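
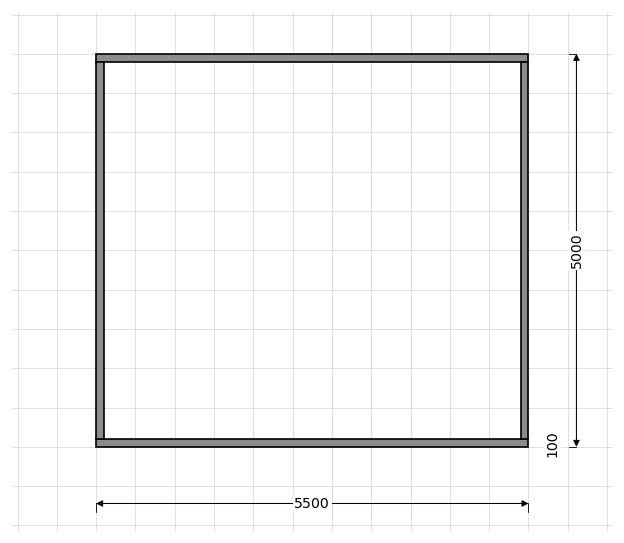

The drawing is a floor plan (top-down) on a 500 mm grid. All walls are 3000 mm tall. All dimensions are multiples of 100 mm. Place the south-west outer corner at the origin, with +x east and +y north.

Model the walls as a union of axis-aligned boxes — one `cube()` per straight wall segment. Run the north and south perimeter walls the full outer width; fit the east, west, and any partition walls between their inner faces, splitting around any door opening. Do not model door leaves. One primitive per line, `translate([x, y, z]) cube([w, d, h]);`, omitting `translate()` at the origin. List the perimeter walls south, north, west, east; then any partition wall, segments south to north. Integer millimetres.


cube([5500, 100, 3000]);
translate([0, 4900, 0]) cube([5500, 100, 3000]);
translate([0, 100, 0]) cube([100, 4800, 3000]);
translate([5400, 100, 0]) cube([100, 4800, 3000]);


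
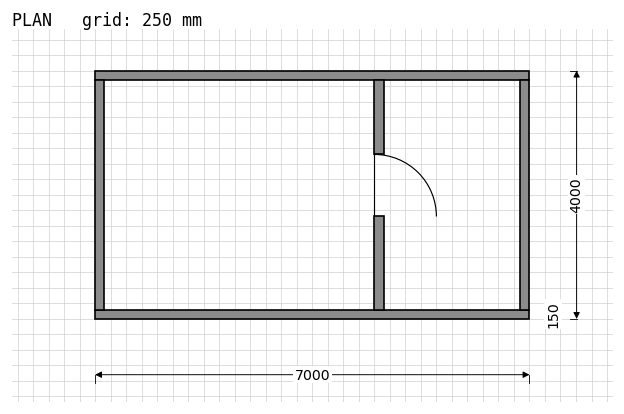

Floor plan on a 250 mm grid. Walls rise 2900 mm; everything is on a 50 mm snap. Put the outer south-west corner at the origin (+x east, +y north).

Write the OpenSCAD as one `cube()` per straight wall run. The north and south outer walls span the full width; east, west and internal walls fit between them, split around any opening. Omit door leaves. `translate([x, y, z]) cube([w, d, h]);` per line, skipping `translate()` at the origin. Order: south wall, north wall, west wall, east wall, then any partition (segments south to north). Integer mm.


cube([7000, 150, 2900]);
translate([0, 3850, 0]) cube([7000, 150, 2900]);
translate([0, 150, 0]) cube([150, 3700, 2900]);
translate([6850, 150, 0]) cube([150, 3700, 2900]);
translate([4500, 150, 0]) cube([150, 1500, 2900]);
translate([4500, 2650, 0]) cube([150, 1200, 2900]);


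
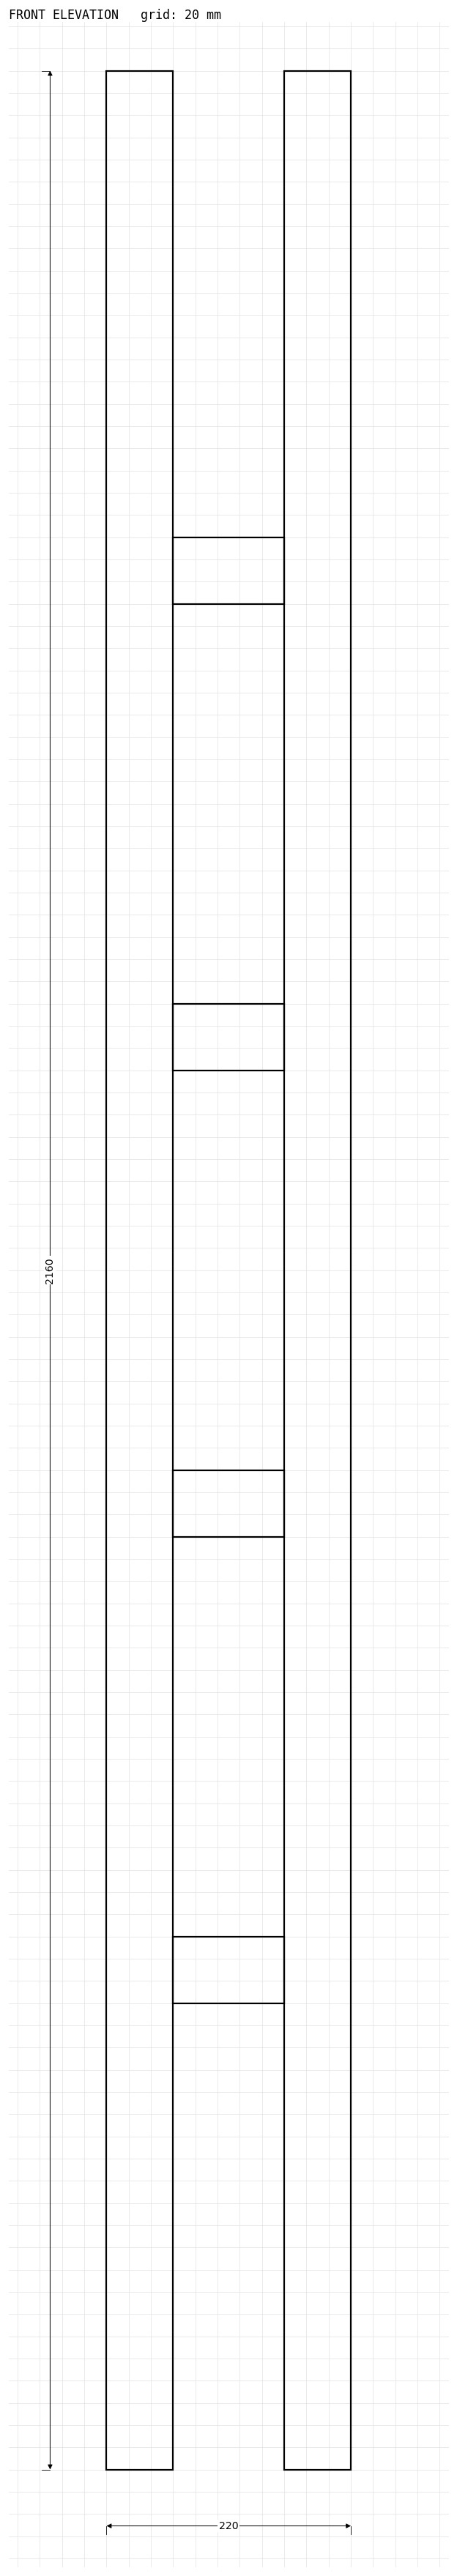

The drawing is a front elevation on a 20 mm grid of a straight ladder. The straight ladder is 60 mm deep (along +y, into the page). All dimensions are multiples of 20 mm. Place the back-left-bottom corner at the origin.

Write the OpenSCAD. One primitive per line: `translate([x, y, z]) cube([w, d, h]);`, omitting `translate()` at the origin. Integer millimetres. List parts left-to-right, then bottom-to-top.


cube([60, 60, 2160]);
translate([60, 0, 420]) cube([100, 60, 60]);
translate([60, 0, 840]) cube([100, 60, 60]);
translate([60, 0, 1260]) cube([100, 60, 60]);
translate([60, 0, 1680]) cube([100, 60, 60]);
translate([160, 0, 0]) cube([60, 60, 2160]);


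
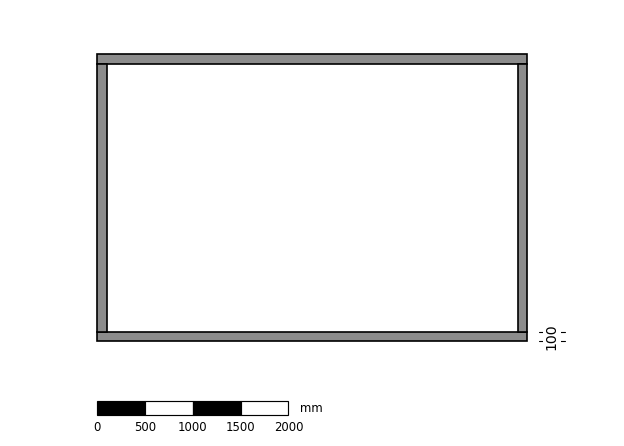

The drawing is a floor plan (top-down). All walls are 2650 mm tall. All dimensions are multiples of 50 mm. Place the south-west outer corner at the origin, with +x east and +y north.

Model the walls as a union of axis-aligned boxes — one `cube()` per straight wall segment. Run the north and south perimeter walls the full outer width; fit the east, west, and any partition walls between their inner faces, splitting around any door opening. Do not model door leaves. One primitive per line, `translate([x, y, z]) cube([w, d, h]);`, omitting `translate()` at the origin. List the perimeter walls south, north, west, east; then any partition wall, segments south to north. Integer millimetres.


cube([4500, 100, 2650]);
translate([0, 2900, 0]) cube([4500, 100, 2650]);
translate([0, 100, 0]) cube([100, 2800, 2650]);
translate([4400, 100, 0]) cube([100, 2800, 2650]);


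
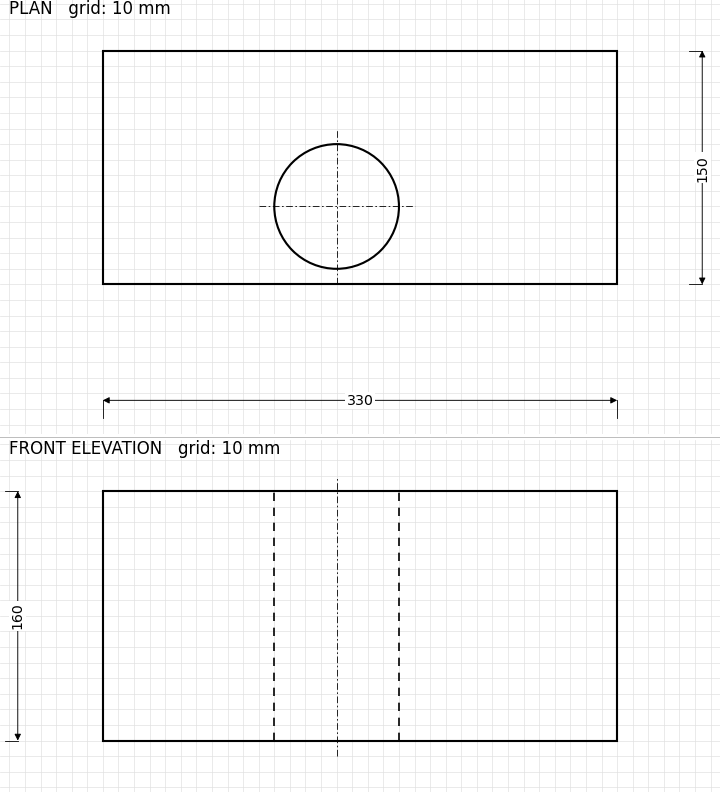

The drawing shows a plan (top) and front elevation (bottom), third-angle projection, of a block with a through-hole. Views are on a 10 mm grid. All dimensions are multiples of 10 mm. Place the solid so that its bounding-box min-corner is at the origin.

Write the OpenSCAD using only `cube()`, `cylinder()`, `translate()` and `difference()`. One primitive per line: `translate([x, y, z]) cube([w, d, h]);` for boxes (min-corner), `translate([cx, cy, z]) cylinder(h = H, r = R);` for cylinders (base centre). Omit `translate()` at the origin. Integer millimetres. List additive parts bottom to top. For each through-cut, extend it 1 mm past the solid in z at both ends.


difference() {
  cube([330, 150, 160]);
  translate([150, 50, -1]) cylinder(h = 162, r = 40);
}


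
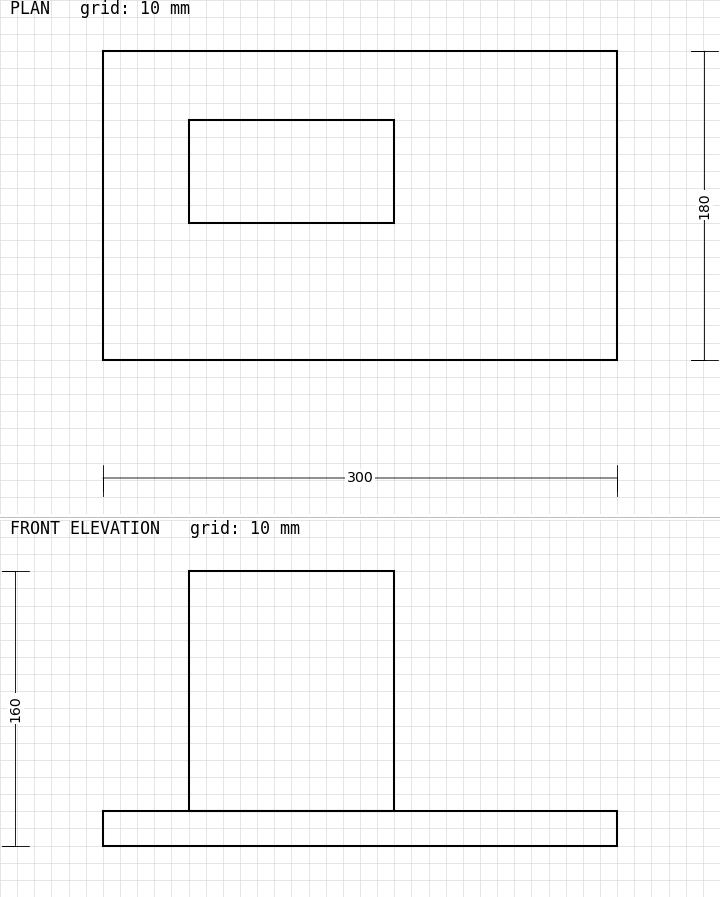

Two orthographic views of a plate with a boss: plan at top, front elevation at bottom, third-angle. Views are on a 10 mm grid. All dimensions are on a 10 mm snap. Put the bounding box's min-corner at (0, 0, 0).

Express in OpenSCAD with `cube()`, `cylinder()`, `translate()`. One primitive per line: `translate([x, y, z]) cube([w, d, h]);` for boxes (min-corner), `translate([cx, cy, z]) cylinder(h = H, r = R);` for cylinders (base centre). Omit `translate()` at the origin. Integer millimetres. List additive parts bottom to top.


cube([300, 180, 20]);
translate([50, 80, 20]) cube([120, 60, 140]);


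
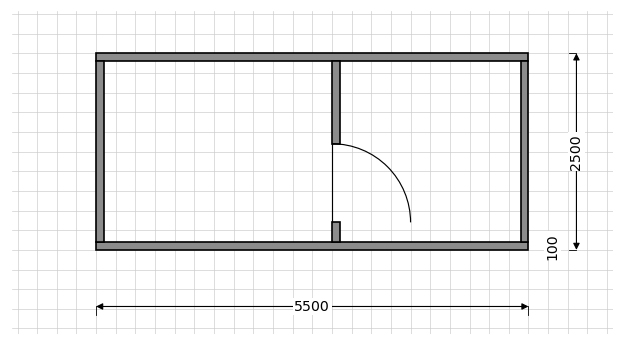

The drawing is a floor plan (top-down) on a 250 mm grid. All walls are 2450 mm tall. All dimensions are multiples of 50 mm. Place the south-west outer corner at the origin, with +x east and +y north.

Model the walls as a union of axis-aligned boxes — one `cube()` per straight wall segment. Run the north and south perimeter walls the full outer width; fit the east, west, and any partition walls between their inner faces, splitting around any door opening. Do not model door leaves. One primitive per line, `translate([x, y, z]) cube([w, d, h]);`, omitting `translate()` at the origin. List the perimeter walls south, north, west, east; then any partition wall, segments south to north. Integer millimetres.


cube([5500, 100, 2450]);
translate([0, 2400, 0]) cube([5500, 100, 2450]);
translate([0, 100, 0]) cube([100, 2300, 2450]);
translate([5400, 100, 0]) cube([100, 2300, 2450]);
translate([3000, 100, 0]) cube([100, 250, 2450]);
translate([3000, 1350, 0]) cube([100, 1050, 2450]);


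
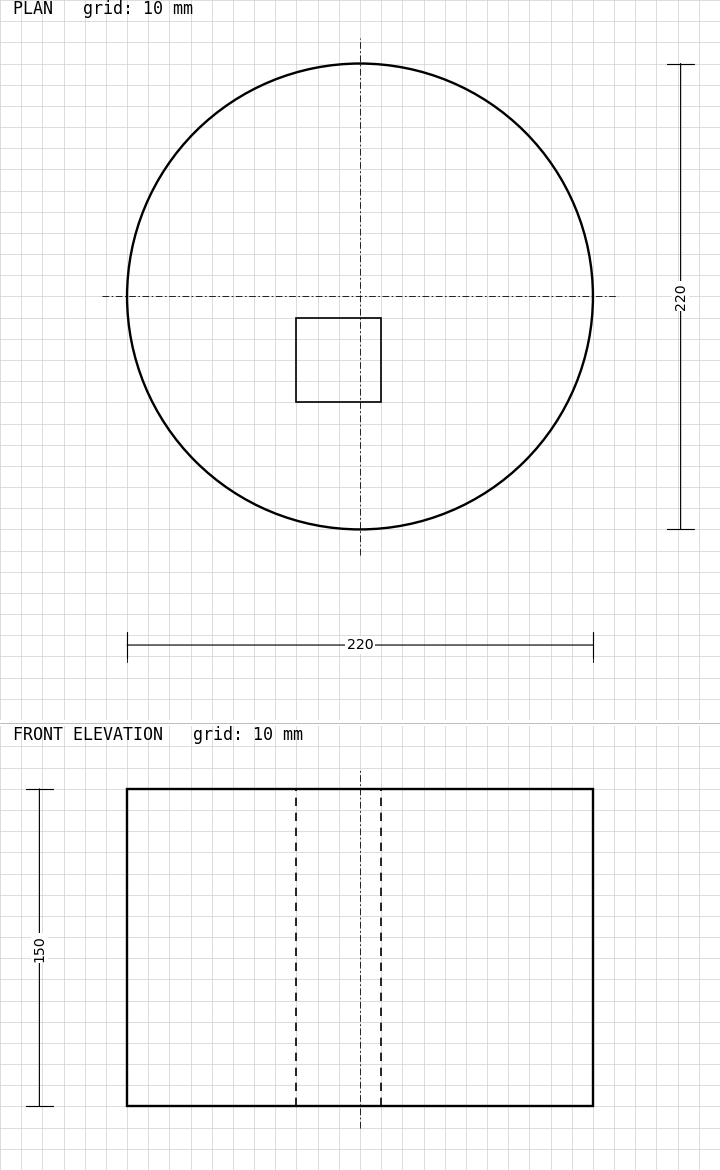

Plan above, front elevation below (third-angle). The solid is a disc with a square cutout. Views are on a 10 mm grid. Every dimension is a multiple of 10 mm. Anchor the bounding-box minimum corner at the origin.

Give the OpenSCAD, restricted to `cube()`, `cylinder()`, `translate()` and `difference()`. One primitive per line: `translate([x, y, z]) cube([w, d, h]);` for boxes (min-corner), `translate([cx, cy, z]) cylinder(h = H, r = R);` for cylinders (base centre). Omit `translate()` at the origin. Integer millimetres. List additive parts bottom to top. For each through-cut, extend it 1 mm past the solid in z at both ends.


difference() {
  translate([110, 110, 0]) cylinder(h = 150, r = 110);
  translate([80, 60, -1]) cube([40, 40, 152]);
}


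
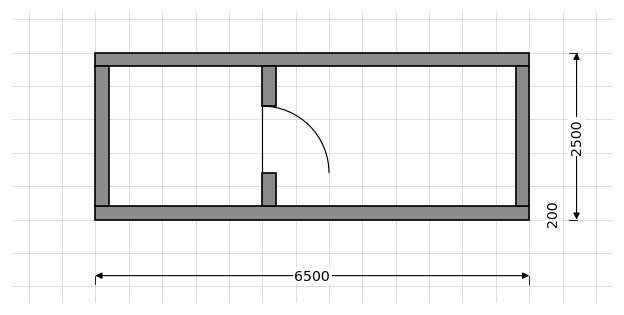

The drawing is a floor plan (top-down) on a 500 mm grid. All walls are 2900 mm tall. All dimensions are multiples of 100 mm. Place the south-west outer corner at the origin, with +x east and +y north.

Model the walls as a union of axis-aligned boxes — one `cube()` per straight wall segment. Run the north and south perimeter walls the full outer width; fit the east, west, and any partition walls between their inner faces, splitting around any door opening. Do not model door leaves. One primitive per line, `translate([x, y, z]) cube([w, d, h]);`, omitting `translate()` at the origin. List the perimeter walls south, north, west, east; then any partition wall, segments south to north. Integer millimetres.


cube([6500, 200, 2900]);
translate([0, 2300, 0]) cube([6500, 200, 2900]);
translate([0, 200, 0]) cube([200, 2100, 2900]);
translate([6300, 200, 0]) cube([200, 2100, 2900]);
translate([2500, 200, 0]) cube([200, 500, 2900]);
translate([2500, 1700, 0]) cube([200, 600, 2900]);


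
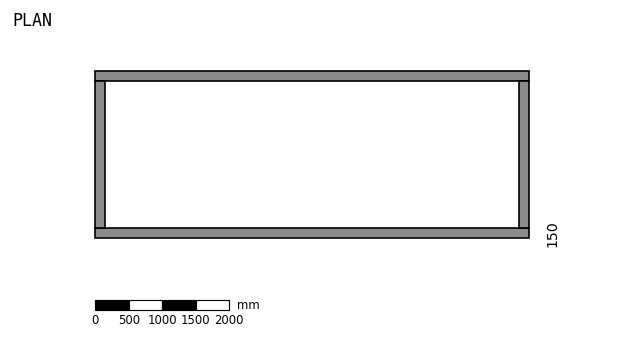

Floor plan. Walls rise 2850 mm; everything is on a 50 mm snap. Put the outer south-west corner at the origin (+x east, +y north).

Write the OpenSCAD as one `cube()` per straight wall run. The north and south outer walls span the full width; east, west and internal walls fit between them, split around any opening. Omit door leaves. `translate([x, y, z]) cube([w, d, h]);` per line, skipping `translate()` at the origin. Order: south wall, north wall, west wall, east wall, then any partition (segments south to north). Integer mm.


cube([6500, 150, 2850]);
translate([0, 2350, 0]) cube([6500, 150, 2850]);
translate([0, 150, 0]) cube([150, 2200, 2850]);
translate([6350, 150, 0]) cube([150, 2200, 2850]);


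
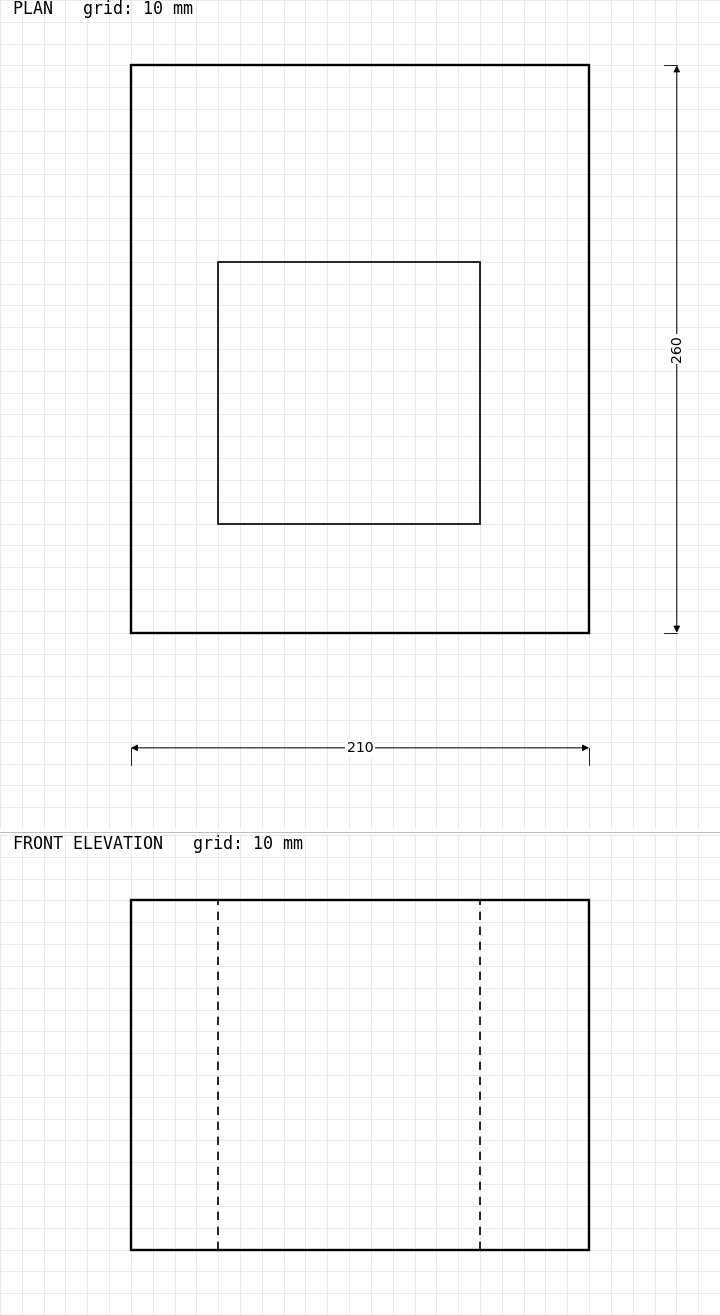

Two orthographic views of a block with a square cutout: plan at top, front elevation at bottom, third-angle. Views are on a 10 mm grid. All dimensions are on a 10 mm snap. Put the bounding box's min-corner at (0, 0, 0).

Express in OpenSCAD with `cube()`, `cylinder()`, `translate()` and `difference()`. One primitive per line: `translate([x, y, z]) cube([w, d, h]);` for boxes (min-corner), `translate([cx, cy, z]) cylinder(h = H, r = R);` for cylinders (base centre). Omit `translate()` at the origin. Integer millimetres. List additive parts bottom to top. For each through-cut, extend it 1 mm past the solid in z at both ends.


difference() {
  cube([210, 260, 160]);
  translate([40, 50, -1]) cube([120, 120, 162]);
}


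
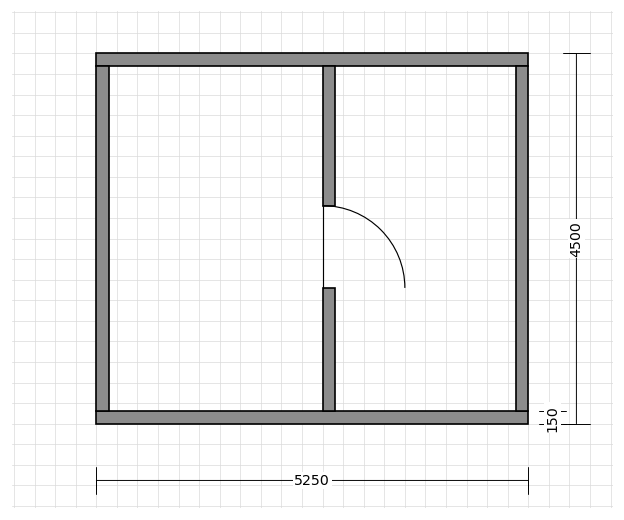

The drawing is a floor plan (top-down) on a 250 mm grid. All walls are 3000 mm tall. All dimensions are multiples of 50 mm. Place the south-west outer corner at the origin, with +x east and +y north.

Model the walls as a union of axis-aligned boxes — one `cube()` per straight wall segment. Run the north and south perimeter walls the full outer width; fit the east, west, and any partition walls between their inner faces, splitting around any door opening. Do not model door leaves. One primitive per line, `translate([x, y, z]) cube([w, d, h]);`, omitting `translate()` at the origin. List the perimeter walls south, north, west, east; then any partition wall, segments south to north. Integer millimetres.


cube([5250, 150, 3000]);
translate([0, 4350, 0]) cube([5250, 150, 3000]);
translate([0, 150, 0]) cube([150, 4200, 3000]);
translate([5100, 150, 0]) cube([150, 4200, 3000]);
translate([2750, 150, 0]) cube([150, 1500, 3000]);
translate([2750, 2650, 0]) cube([150, 1700, 3000]);


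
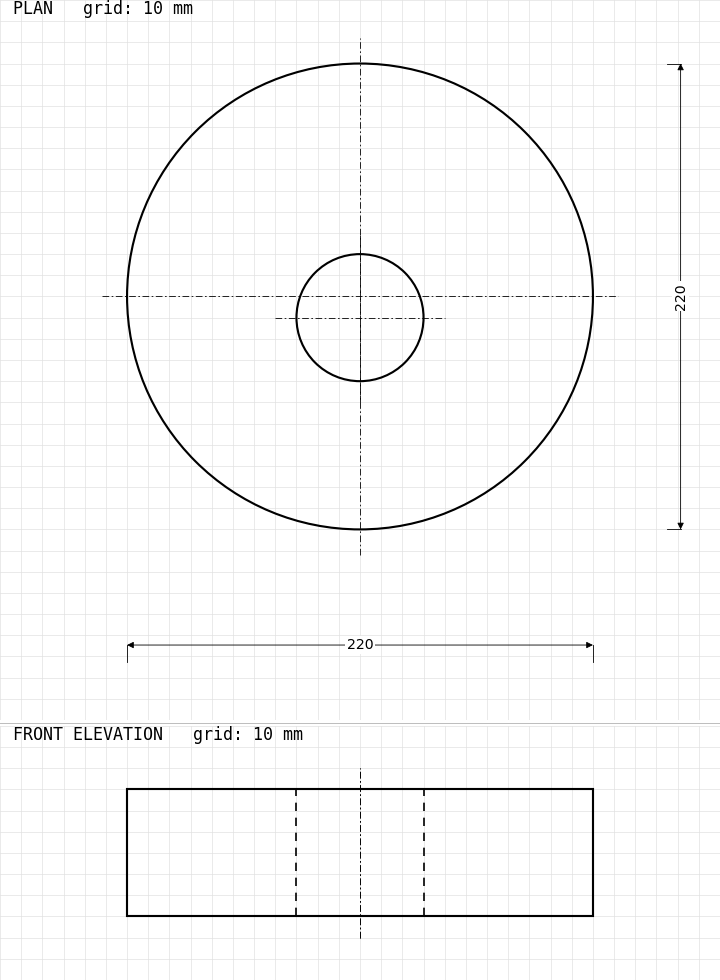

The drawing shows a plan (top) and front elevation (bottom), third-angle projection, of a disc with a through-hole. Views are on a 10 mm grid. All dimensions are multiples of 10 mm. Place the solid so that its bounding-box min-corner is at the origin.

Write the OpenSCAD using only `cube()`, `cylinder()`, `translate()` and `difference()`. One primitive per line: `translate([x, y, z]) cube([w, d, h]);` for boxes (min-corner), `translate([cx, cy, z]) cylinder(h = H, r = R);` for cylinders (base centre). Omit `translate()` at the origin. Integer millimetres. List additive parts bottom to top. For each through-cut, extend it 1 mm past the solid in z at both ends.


difference() {
  translate([110, 110, 0]) cylinder(h = 60, r = 110);
  translate([110, 100, -1]) cylinder(h = 62, r = 30);
}


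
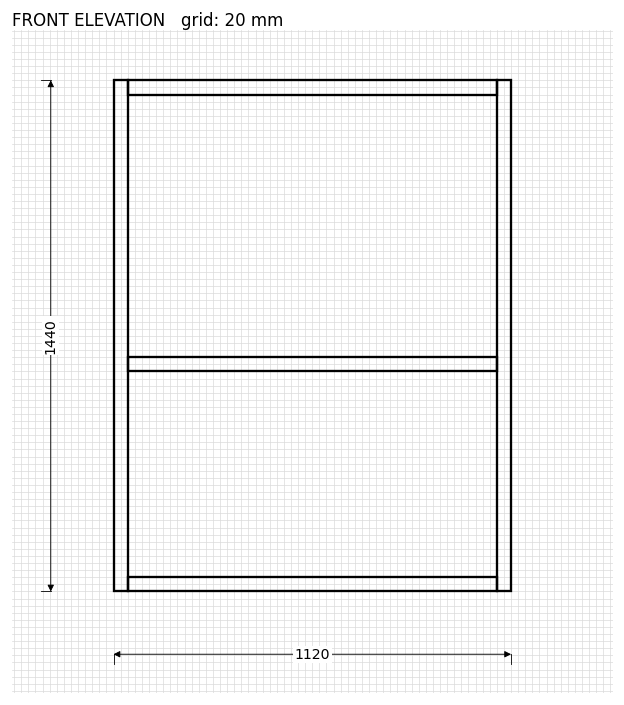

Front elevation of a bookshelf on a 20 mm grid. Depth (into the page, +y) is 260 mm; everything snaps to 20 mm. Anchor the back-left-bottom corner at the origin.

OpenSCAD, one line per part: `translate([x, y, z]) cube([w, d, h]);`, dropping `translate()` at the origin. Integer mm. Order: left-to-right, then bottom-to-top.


cube([40, 260, 1440]);
translate([40, 0, 0]) cube([1040, 260, 40]);
translate([40, 0, 620]) cube([1040, 260, 40]);
translate([40, 0, 1400]) cube([1040, 260, 40]);
translate([1080, 0, 0]) cube([40, 260, 1440]);


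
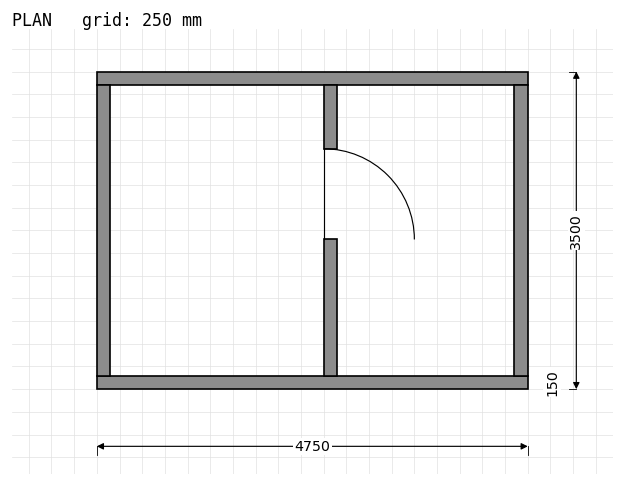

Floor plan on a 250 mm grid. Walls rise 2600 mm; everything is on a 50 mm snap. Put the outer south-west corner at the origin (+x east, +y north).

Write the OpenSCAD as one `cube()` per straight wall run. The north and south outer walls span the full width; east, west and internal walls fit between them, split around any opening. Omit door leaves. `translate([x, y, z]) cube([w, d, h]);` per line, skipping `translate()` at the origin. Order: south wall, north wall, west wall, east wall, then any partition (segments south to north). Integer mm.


cube([4750, 150, 2600]);
translate([0, 3350, 0]) cube([4750, 150, 2600]);
translate([0, 150, 0]) cube([150, 3200, 2600]);
translate([4600, 150, 0]) cube([150, 3200, 2600]);
translate([2500, 150, 0]) cube([150, 1500, 2600]);
translate([2500, 2650, 0]) cube([150, 700, 2600]);


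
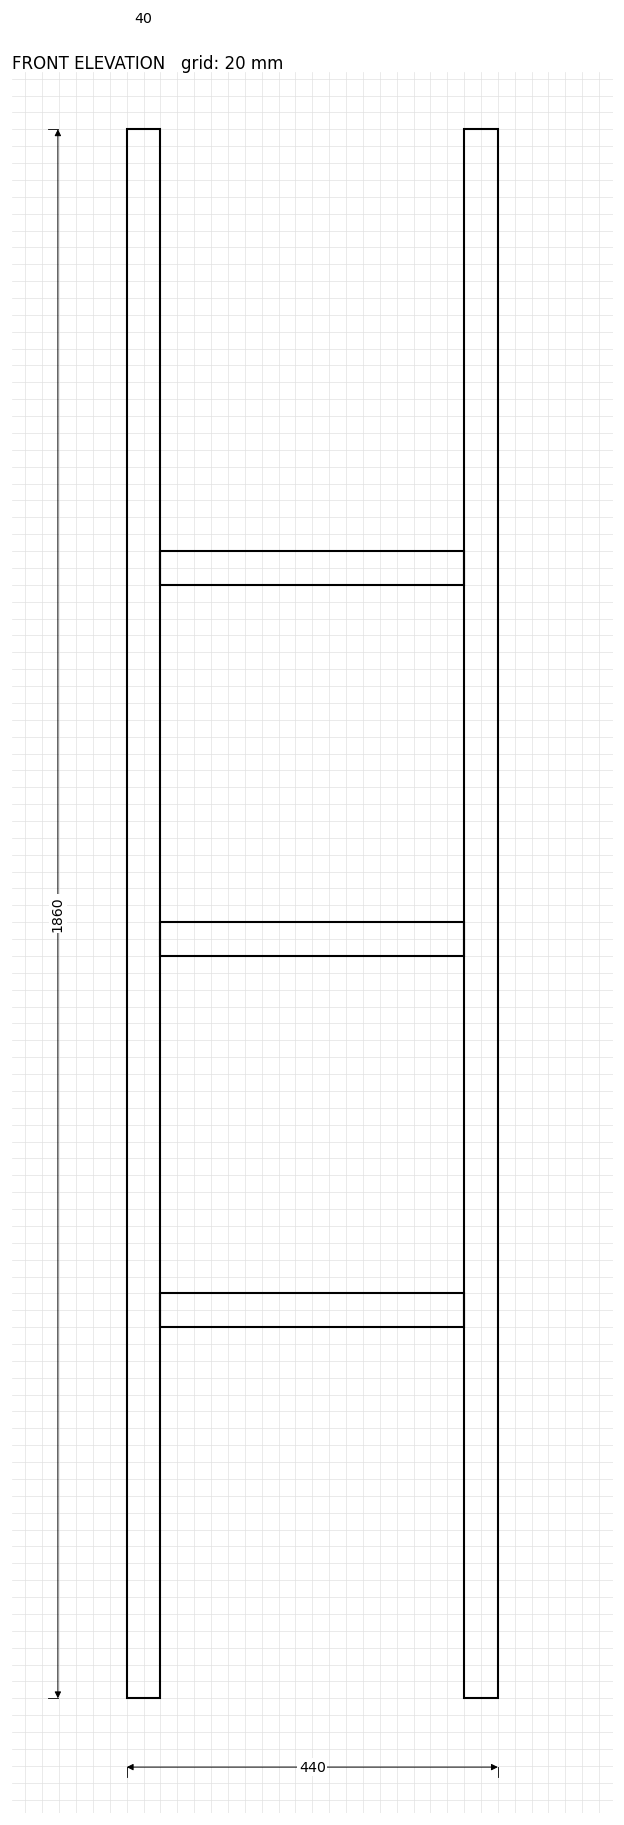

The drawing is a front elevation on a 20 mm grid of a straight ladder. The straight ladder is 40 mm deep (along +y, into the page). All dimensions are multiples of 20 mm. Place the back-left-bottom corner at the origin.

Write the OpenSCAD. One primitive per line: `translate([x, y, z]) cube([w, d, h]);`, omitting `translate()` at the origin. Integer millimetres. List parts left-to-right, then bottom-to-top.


cube([40, 40, 1860]);
translate([40, 0, 440]) cube([360, 40, 40]);
translate([40, 0, 880]) cube([360, 40, 40]);
translate([40, 0, 1320]) cube([360, 40, 40]);
translate([400, 0, 0]) cube([40, 40, 1860]);


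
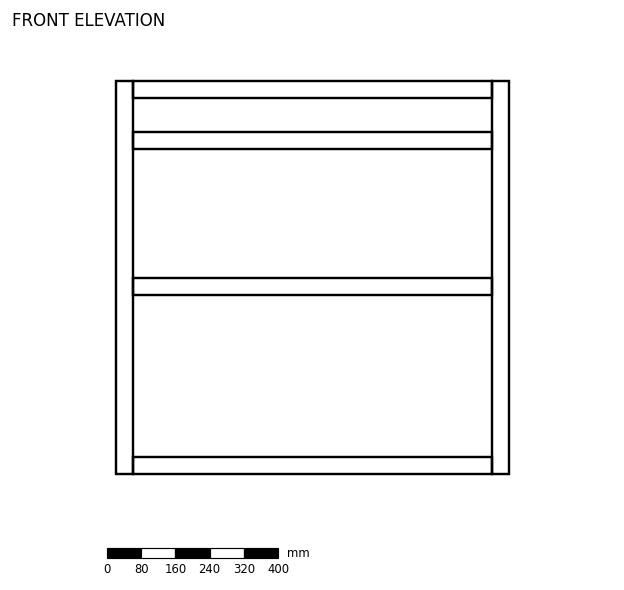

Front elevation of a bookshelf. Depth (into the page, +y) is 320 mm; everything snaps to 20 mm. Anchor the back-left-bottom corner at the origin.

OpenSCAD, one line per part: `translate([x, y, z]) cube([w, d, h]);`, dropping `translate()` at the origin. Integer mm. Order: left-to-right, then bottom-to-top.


cube([40, 320, 920]);
translate([40, 0, 0]) cube([840, 320, 40]);
translate([40, 0, 420]) cube([840, 320, 40]);
translate([40, 0, 760]) cube([840, 320, 40]);
translate([40, 0, 880]) cube([840, 320, 40]);
translate([880, 0, 0]) cube([40, 320, 920]);


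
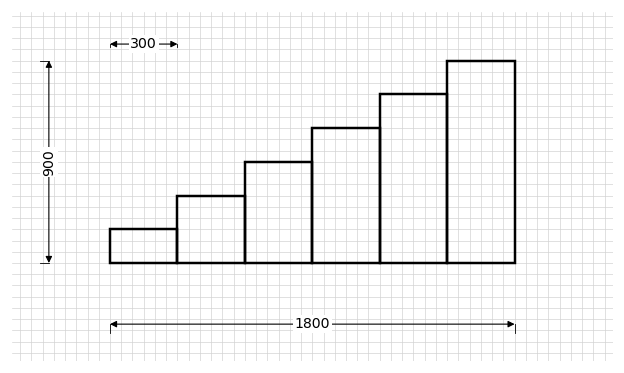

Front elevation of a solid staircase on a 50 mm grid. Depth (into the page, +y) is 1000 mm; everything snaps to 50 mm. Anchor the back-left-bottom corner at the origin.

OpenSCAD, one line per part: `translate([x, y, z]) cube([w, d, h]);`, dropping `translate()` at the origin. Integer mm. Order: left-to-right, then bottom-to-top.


cube([300, 1000, 150]);
translate([300, 0, 0]) cube([300, 1000, 300]);
translate([600, 0, 0]) cube([300, 1000, 450]);
translate([900, 0, 0]) cube([300, 1000, 600]);
translate([1200, 0, 0]) cube([300, 1000, 750]);
translate([1500, 0, 0]) cube([300, 1000, 900]);


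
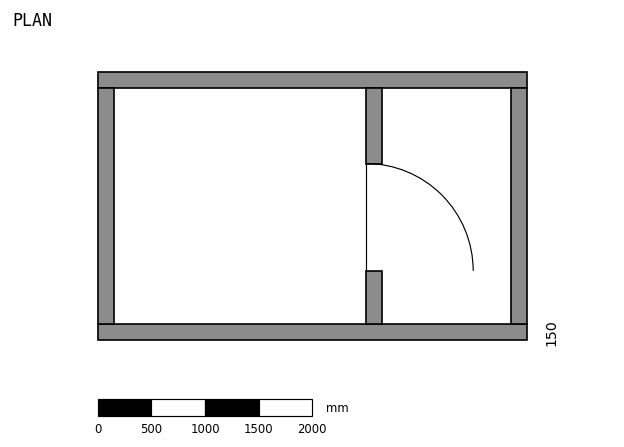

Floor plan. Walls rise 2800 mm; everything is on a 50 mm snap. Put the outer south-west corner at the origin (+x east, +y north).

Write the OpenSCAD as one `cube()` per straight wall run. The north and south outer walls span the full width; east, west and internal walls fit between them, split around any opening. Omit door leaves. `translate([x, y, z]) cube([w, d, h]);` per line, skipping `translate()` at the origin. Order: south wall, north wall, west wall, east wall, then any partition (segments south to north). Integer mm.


cube([4000, 150, 2800]);
translate([0, 2350, 0]) cube([4000, 150, 2800]);
translate([0, 150, 0]) cube([150, 2200, 2800]);
translate([3850, 150, 0]) cube([150, 2200, 2800]);
translate([2500, 150, 0]) cube([150, 500, 2800]);
translate([2500, 1650, 0]) cube([150, 700, 2800]);


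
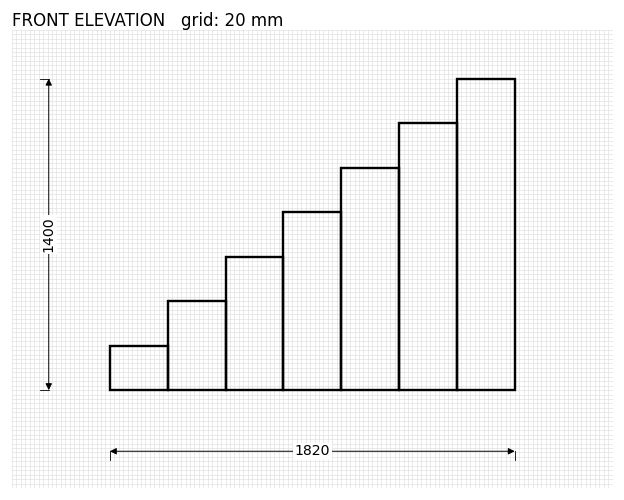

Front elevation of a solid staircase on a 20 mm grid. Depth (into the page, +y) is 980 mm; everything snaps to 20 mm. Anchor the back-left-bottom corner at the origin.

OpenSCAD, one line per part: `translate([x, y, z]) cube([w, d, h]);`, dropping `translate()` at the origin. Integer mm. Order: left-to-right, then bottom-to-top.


cube([260, 980, 200]);
translate([260, 0, 0]) cube([260, 980, 400]);
translate([520, 0, 0]) cube([260, 980, 600]);
translate([780, 0, 0]) cube([260, 980, 800]);
translate([1040, 0, 0]) cube([260, 980, 1000]);
translate([1300, 0, 0]) cube([260, 980, 1200]);
translate([1560, 0, 0]) cube([260, 980, 1400]);


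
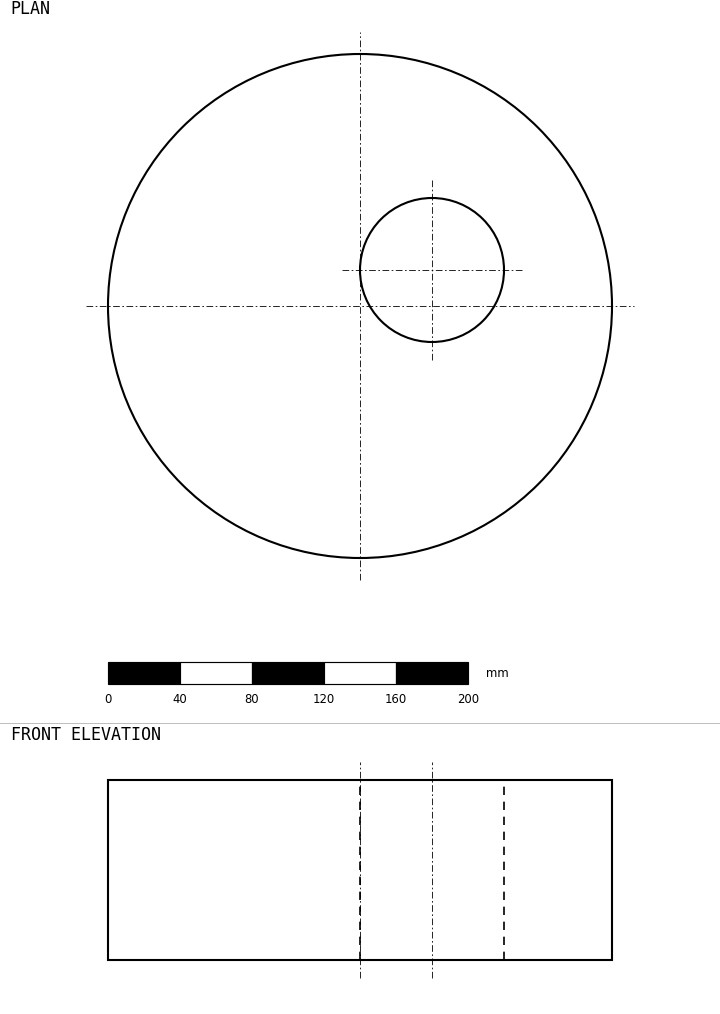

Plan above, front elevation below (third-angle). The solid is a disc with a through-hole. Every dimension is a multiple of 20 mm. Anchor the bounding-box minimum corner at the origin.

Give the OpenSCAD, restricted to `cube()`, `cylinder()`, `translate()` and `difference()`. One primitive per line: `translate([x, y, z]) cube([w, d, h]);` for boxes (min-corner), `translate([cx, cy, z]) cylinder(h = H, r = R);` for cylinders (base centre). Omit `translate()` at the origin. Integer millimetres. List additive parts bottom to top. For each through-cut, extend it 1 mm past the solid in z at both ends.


difference() {
  translate([140, 140, 0]) cylinder(h = 100, r = 140);
  translate([180, 160, -1]) cylinder(h = 102, r = 40);
}


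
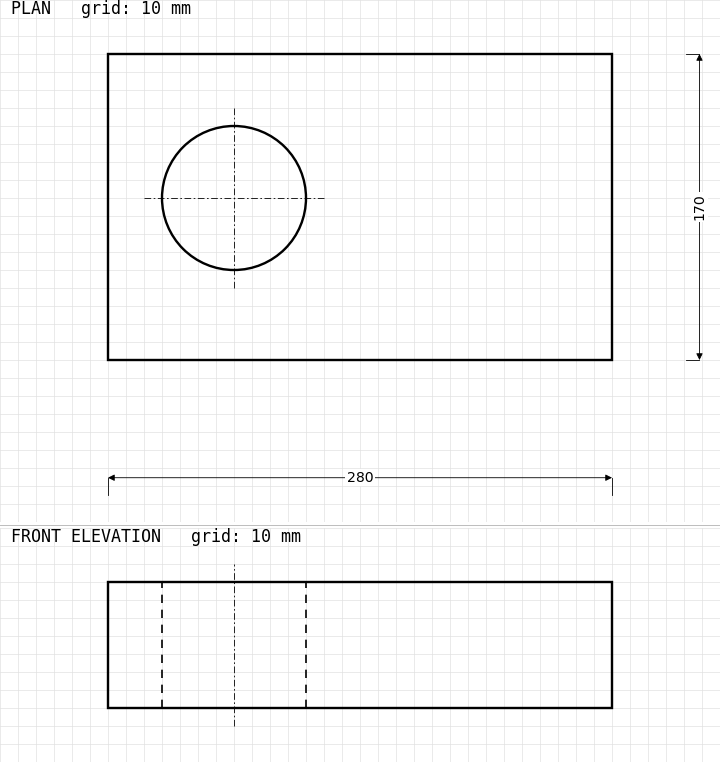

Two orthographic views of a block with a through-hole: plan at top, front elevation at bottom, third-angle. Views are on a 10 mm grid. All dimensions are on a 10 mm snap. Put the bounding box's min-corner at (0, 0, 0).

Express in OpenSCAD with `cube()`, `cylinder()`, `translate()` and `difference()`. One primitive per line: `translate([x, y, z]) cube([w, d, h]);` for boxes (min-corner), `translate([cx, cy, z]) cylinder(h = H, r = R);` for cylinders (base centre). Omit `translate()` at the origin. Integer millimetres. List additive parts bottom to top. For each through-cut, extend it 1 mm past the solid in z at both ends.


difference() {
  cube([280, 170, 70]);
  translate([70, 90, -1]) cylinder(h = 72, r = 40);
}


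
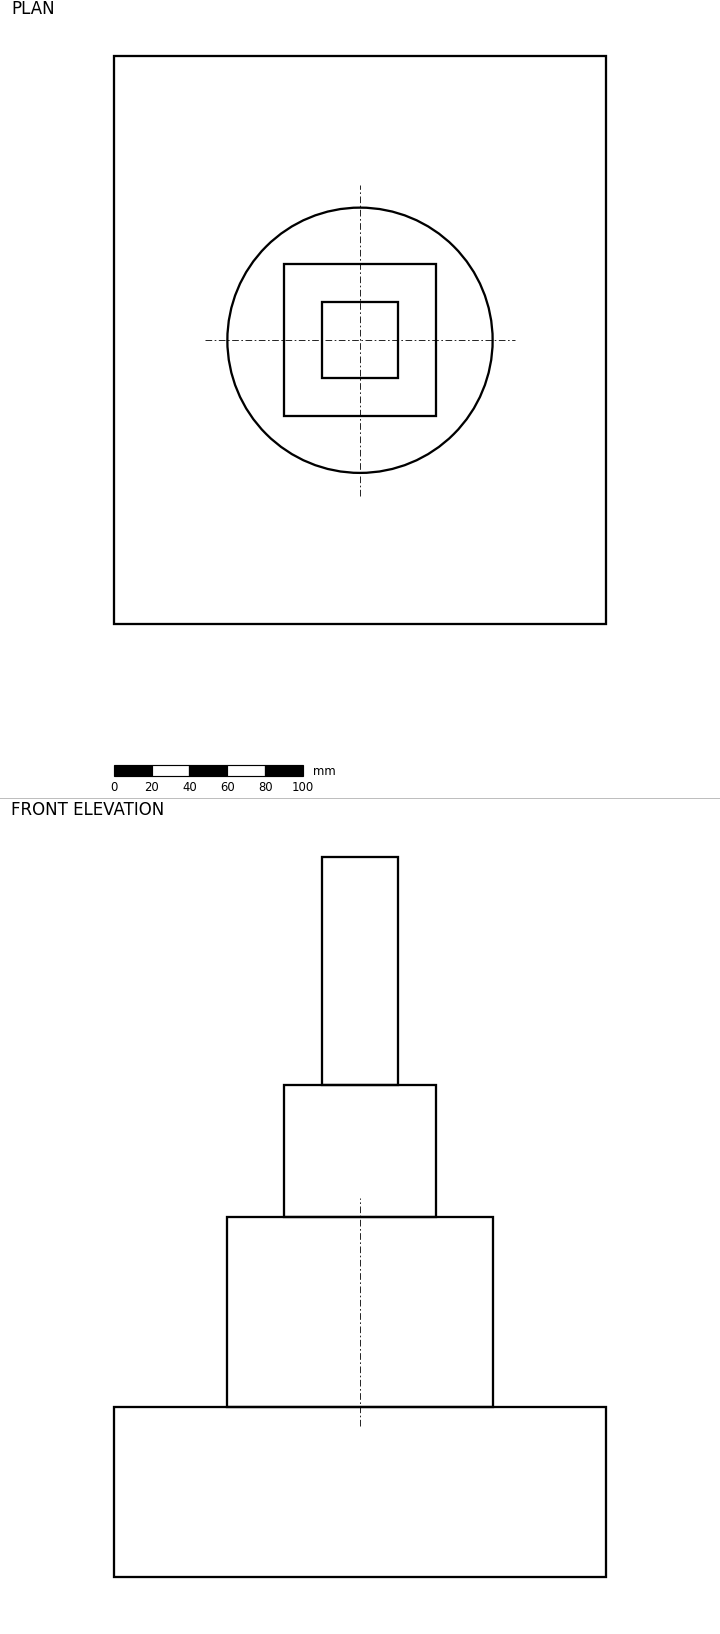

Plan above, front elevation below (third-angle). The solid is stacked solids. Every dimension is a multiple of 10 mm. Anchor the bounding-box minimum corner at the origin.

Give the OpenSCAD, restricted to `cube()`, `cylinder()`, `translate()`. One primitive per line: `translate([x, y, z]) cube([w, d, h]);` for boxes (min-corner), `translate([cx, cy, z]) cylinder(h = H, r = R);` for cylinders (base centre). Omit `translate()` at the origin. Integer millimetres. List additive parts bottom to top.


cube([260, 300, 90]);
translate([130, 150, 90]) cylinder(h = 100, r = 70);
translate([90, 110, 190]) cube([80, 80, 70]);
translate([110, 130, 260]) cube([40, 40, 120]);


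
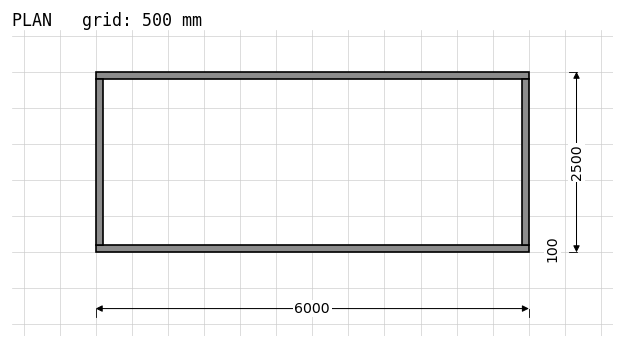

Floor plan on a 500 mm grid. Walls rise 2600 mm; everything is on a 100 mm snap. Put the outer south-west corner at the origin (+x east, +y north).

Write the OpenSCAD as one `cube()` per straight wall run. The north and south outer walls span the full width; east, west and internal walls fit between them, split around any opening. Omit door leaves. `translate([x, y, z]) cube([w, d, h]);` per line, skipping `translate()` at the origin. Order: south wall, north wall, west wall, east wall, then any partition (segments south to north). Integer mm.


cube([6000, 100, 2600]);
translate([0, 2400, 0]) cube([6000, 100, 2600]);
translate([0, 100, 0]) cube([100, 2300, 2600]);
translate([5900, 100, 0]) cube([100, 2300, 2600]);


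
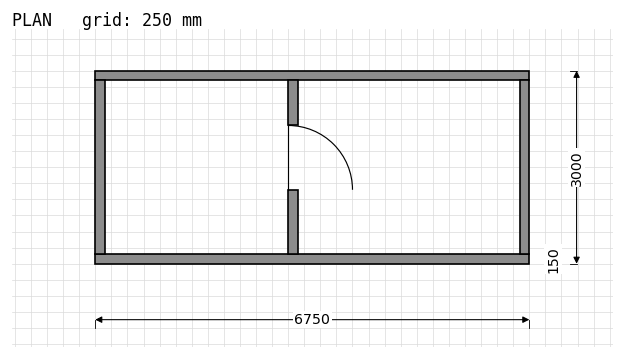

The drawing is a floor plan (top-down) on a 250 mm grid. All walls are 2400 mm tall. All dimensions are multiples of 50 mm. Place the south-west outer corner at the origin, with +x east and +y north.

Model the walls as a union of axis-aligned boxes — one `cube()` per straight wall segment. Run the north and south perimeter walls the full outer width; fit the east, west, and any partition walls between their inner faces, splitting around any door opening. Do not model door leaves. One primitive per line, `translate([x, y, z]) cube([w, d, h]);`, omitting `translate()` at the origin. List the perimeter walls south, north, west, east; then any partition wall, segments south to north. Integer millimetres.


cube([6750, 150, 2400]);
translate([0, 2850, 0]) cube([6750, 150, 2400]);
translate([0, 150, 0]) cube([150, 2700, 2400]);
translate([6600, 150, 0]) cube([150, 2700, 2400]);
translate([3000, 150, 0]) cube([150, 1000, 2400]);
translate([3000, 2150, 0]) cube([150, 700, 2400]);


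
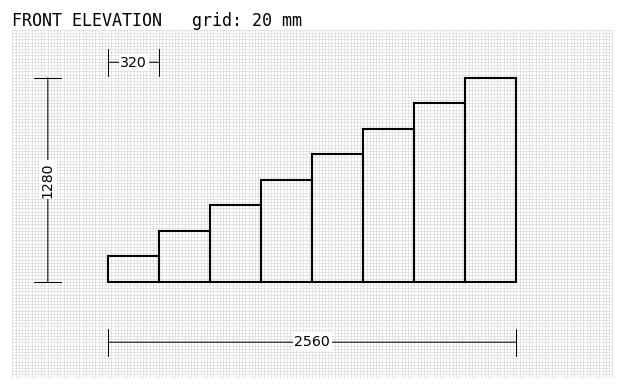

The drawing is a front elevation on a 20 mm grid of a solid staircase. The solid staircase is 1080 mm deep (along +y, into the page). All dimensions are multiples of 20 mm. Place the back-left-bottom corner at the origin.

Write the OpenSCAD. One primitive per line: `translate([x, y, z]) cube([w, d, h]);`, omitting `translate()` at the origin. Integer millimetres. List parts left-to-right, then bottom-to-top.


cube([320, 1080, 160]);
translate([320, 0, 0]) cube([320, 1080, 320]);
translate([640, 0, 0]) cube([320, 1080, 480]);
translate([960, 0, 0]) cube([320, 1080, 640]);
translate([1280, 0, 0]) cube([320, 1080, 800]);
translate([1600, 0, 0]) cube([320, 1080, 960]);
translate([1920, 0, 0]) cube([320, 1080, 1120]);
translate([2240, 0, 0]) cube([320, 1080, 1280]);


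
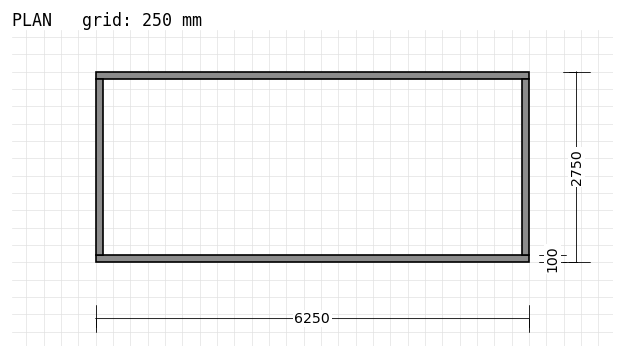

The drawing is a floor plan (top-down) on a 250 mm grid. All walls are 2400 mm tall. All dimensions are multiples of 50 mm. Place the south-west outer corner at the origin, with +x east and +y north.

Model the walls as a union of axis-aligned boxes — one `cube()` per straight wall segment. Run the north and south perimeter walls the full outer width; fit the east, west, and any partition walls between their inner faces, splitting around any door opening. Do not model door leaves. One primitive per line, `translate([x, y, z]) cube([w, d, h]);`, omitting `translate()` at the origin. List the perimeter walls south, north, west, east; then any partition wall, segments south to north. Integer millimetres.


cube([6250, 100, 2400]);
translate([0, 2650, 0]) cube([6250, 100, 2400]);
translate([0, 100, 0]) cube([100, 2550, 2400]);
translate([6150, 100, 0]) cube([100, 2550, 2400]);


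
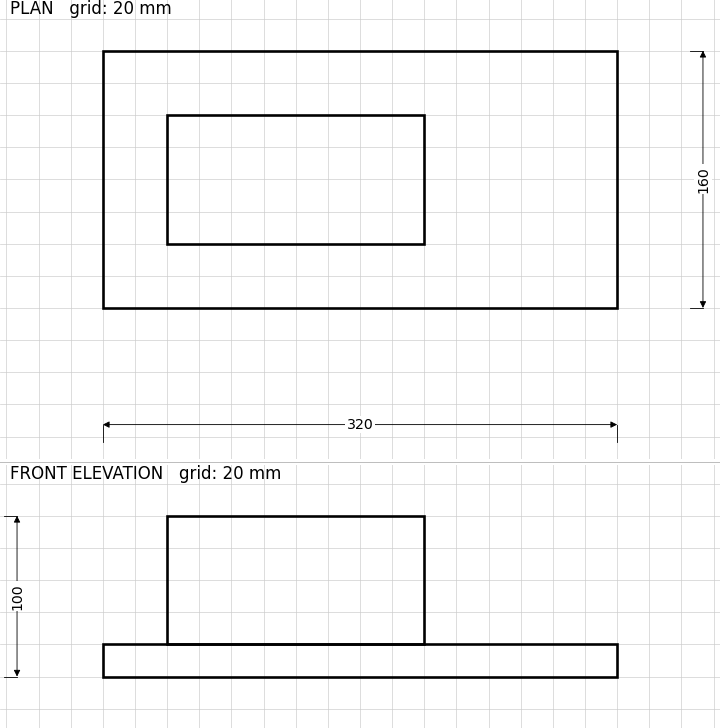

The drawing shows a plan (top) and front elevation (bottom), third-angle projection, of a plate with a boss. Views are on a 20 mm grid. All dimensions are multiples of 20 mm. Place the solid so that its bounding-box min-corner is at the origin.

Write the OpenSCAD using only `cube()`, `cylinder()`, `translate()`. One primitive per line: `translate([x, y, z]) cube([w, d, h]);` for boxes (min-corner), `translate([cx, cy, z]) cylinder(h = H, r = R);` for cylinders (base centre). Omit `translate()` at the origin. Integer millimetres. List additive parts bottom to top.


cube([320, 160, 20]);
translate([40, 40, 20]) cube([160, 80, 80]);


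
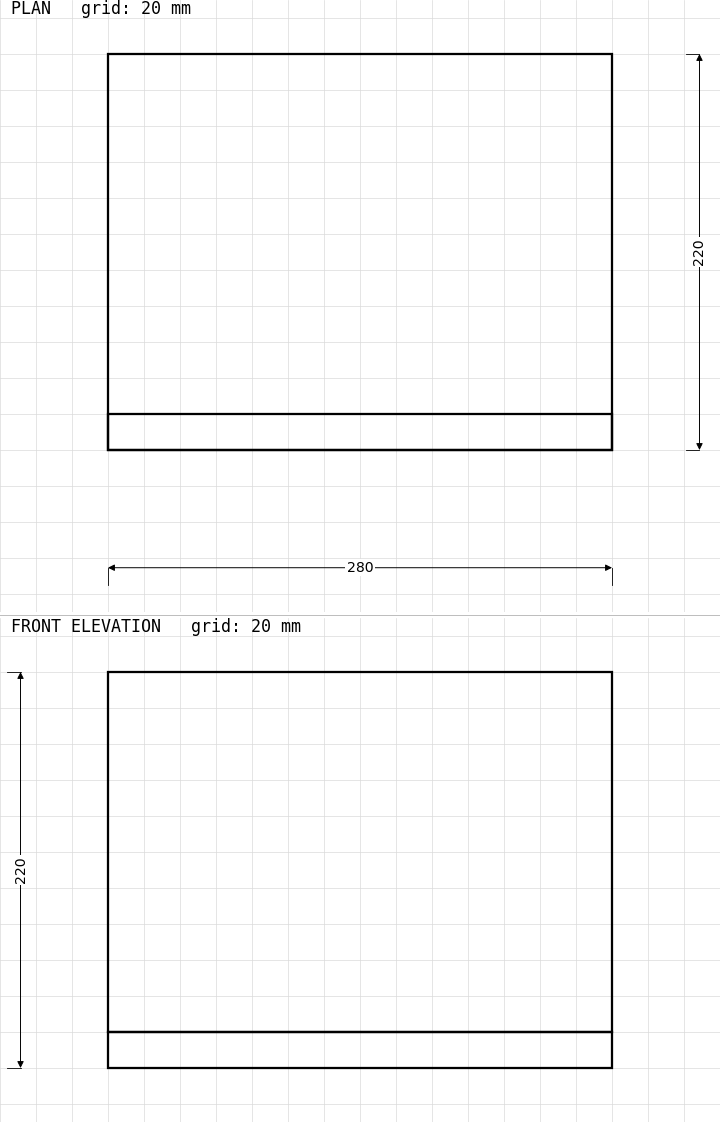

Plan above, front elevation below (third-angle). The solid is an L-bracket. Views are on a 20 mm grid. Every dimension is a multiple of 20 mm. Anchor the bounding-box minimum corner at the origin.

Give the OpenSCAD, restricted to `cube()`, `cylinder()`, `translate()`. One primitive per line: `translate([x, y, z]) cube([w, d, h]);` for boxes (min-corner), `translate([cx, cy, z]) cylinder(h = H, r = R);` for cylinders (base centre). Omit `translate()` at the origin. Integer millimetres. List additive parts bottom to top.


cube([280, 220, 20]);
translate([0, 0, 20]) cube([280, 20, 200]);


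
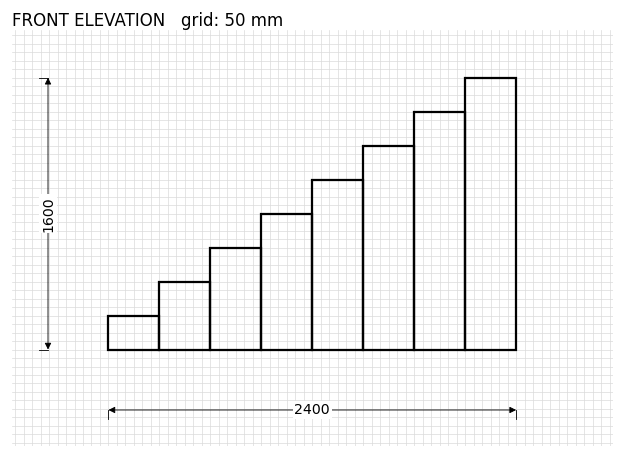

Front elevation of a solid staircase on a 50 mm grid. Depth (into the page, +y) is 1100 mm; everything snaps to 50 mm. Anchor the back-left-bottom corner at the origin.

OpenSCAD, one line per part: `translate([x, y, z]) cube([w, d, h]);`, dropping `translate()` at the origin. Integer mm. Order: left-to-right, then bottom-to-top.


cube([300, 1100, 200]);
translate([300, 0, 0]) cube([300, 1100, 400]);
translate([600, 0, 0]) cube([300, 1100, 600]);
translate([900, 0, 0]) cube([300, 1100, 800]);
translate([1200, 0, 0]) cube([300, 1100, 1000]);
translate([1500, 0, 0]) cube([300, 1100, 1200]);
translate([1800, 0, 0]) cube([300, 1100, 1400]);
translate([2100, 0, 0]) cube([300, 1100, 1600]);


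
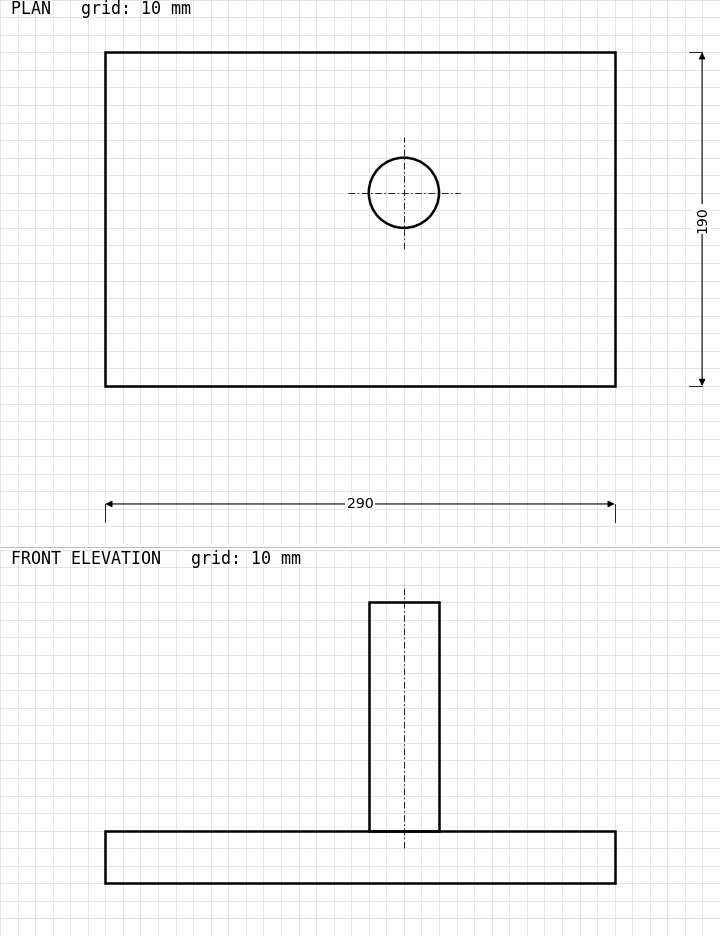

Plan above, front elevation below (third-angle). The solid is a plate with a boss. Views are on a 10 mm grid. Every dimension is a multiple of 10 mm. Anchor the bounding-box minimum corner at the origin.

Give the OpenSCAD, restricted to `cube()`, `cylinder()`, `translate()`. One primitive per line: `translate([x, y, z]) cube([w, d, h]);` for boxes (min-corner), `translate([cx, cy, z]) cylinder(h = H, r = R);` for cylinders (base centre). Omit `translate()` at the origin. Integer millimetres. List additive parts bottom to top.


cube([290, 190, 30]);
translate([170, 110, 30]) cylinder(h = 130, r = 20);


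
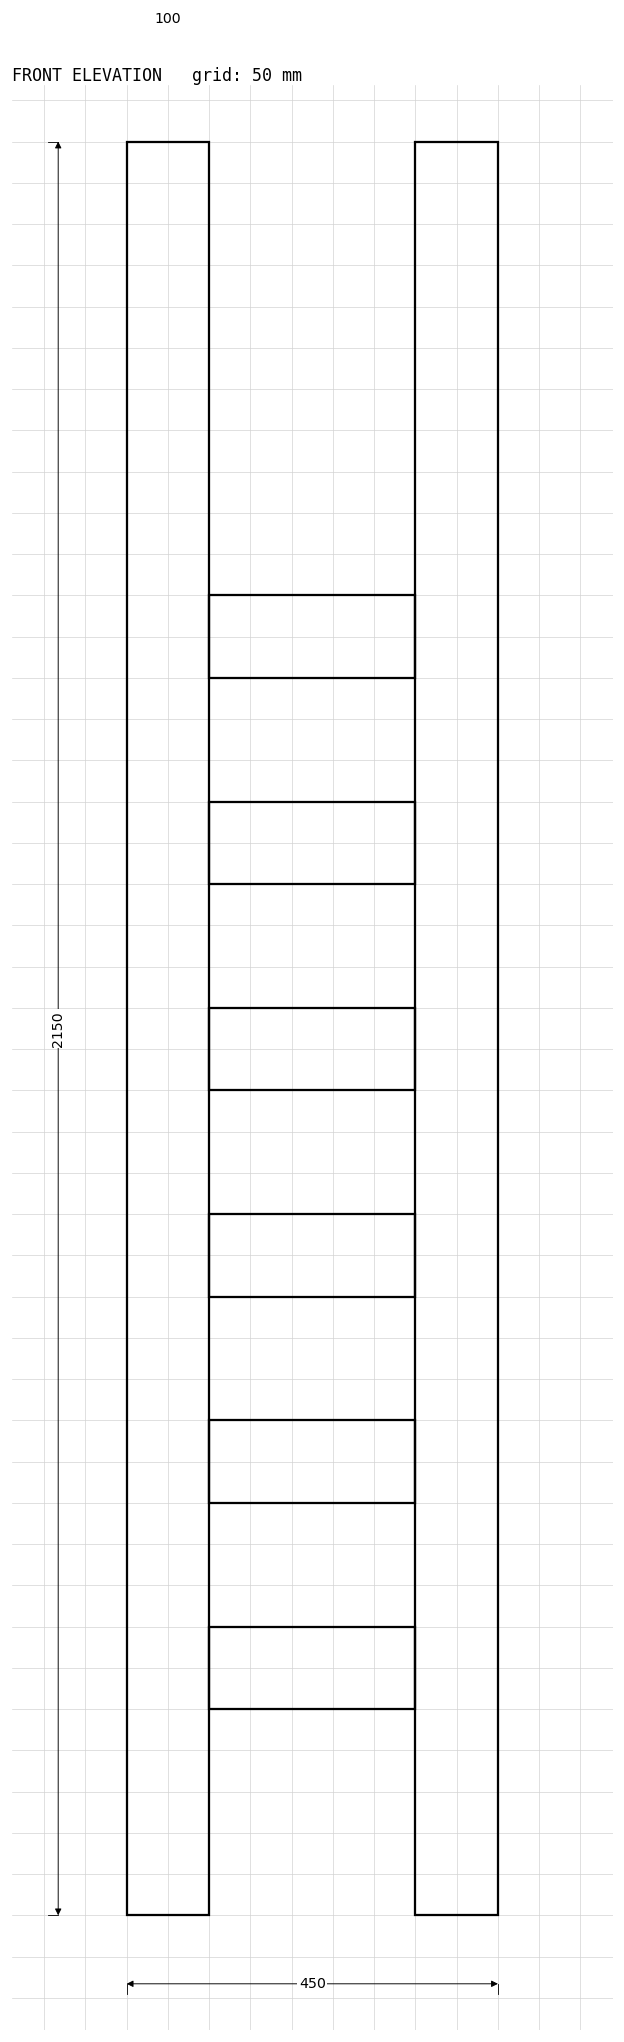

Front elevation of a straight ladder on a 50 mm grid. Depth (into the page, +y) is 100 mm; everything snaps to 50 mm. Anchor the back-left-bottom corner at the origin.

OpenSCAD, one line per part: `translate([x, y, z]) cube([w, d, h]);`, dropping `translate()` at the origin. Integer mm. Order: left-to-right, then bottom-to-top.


cube([100, 100, 2150]);
translate([100, 0, 250]) cube([250, 100, 100]);
translate([100, 0, 500]) cube([250, 100, 100]);
translate([100, 0, 750]) cube([250, 100, 100]);
translate([100, 0, 1000]) cube([250, 100, 100]);
translate([100, 0, 1250]) cube([250, 100, 100]);
translate([100, 0, 1500]) cube([250, 100, 100]);
translate([350, 0, 0]) cube([100, 100, 2150]);


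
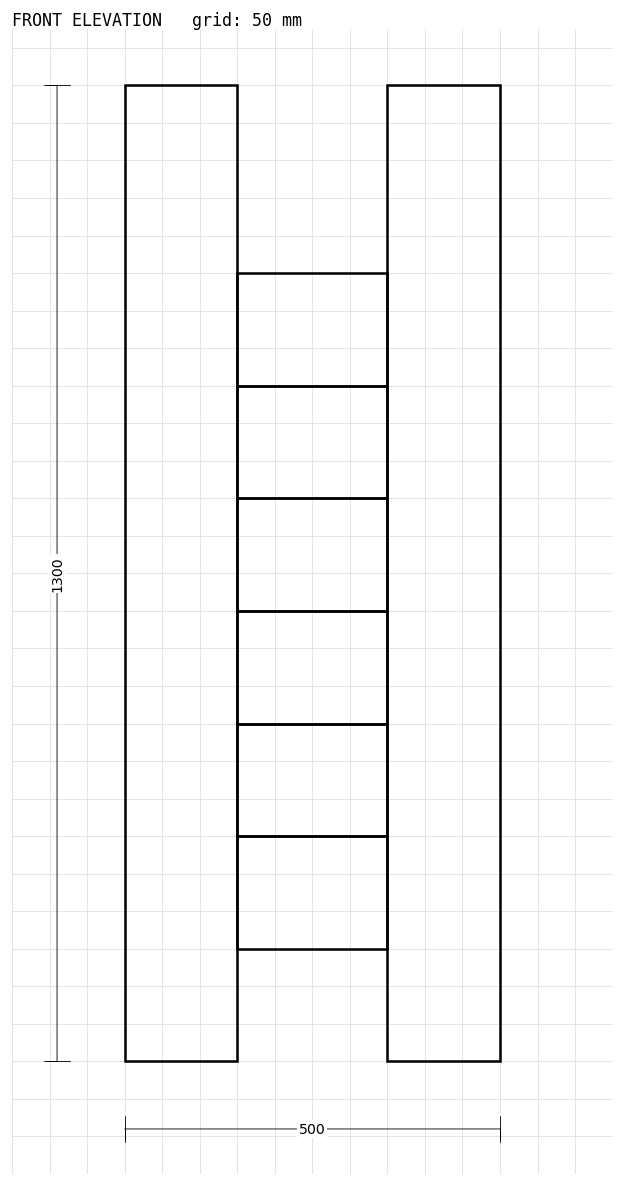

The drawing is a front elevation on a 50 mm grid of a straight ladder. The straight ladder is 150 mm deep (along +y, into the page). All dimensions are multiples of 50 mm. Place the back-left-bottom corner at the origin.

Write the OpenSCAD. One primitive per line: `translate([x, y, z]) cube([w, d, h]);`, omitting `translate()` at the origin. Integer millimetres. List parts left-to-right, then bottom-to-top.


cube([150, 150, 1300]);
translate([150, 0, 150]) cube([200, 150, 150]);
translate([150, 0, 300]) cube([200, 150, 150]);
translate([150, 0, 450]) cube([200, 150, 150]);
translate([150, 0, 600]) cube([200, 150, 150]);
translate([150, 0, 750]) cube([200, 150, 150]);
translate([150, 0, 900]) cube([200, 150, 150]);
translate([350, 0, 0]) cube([150, 150, 1300]);


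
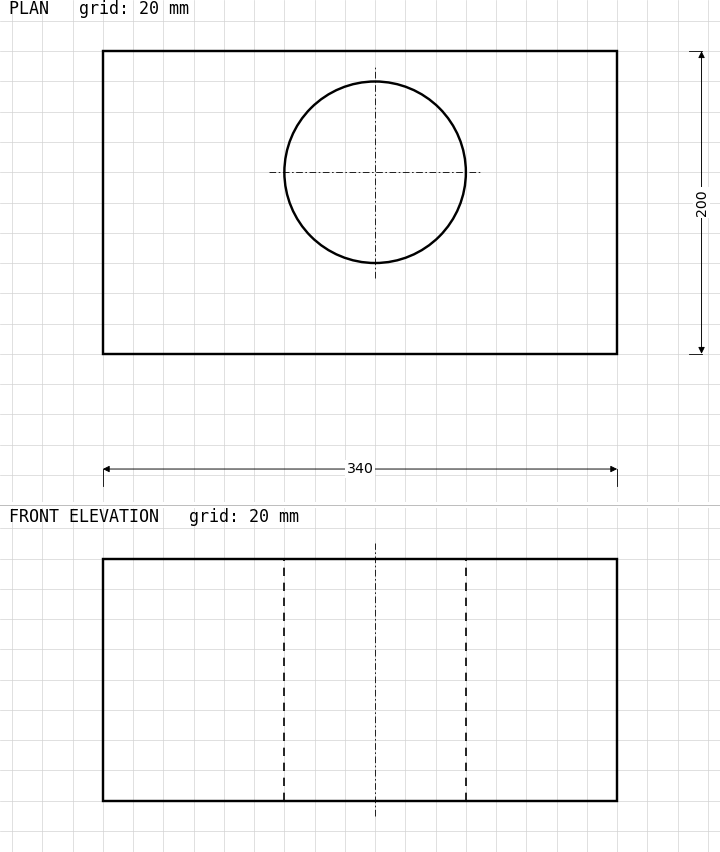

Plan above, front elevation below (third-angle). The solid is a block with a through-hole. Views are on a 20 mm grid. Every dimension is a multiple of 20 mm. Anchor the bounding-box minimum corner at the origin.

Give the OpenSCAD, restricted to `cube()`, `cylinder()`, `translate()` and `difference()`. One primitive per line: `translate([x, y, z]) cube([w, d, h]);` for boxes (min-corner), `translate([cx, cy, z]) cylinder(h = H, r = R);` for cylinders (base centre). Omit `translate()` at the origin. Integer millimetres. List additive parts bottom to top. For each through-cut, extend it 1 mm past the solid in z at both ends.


difference() {
  cube([340, 200, 160]);
  translate([180, 120, -1]) cylinder(h = 162, r = 60);
}


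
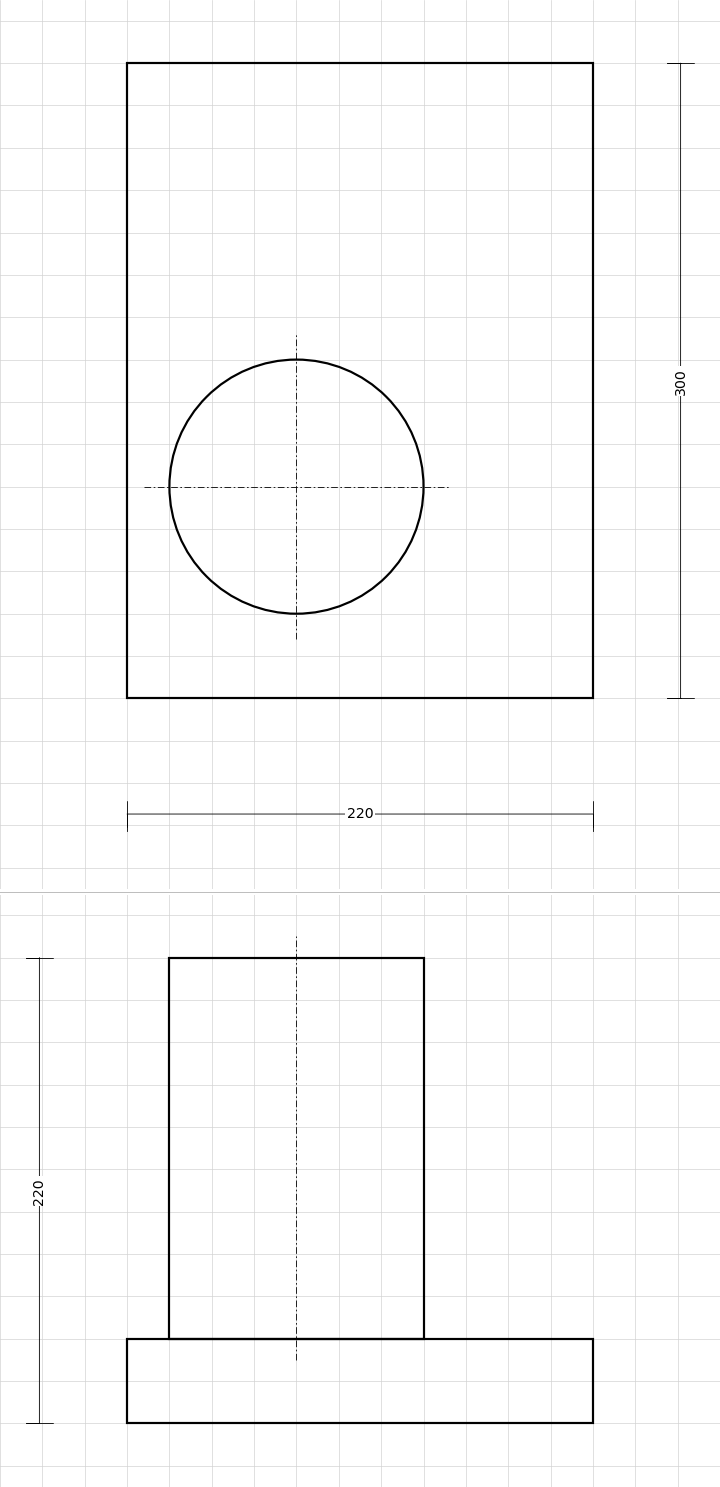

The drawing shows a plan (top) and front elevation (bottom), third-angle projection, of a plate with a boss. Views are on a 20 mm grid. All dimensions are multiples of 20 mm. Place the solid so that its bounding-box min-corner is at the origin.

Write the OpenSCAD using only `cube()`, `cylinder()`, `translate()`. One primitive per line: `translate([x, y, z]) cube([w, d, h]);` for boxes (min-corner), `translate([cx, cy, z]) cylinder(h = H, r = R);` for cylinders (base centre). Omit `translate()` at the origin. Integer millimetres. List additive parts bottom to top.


cube([220, 300, 40]);
translate([80, 100, 40]) cylinder(h = 180, r = 60);


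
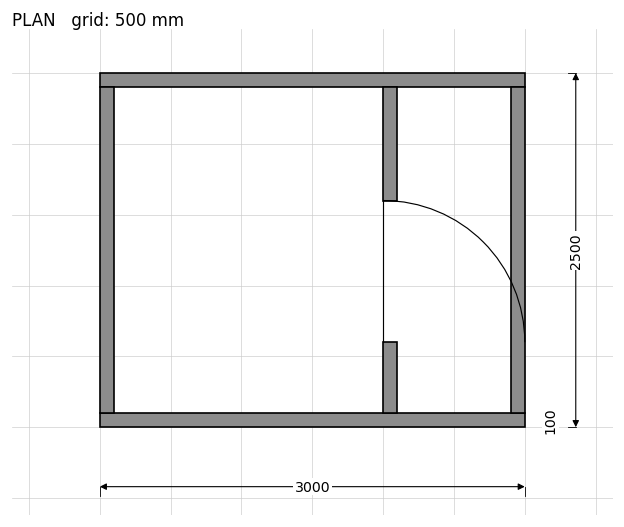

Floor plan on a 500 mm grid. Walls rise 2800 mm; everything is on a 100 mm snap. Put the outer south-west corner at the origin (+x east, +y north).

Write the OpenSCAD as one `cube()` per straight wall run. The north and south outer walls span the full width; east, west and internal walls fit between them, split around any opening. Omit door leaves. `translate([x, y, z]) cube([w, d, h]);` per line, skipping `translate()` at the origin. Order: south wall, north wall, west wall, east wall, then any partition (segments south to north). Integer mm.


cube([3000, 100, 2800]);
translate([0, 2400, 0]) cube([3000, 100, 2800]);
translate([0, 100, 0]) cube([100, 2300, 2800]);
translate([2900, 100, 0]) cube([100, 2300, 2800]);
translate([2000, 100, 0]) cube([100, 500, 2800]);
translate([2000, 1600, 0]) cube([100, 800, 2800]);


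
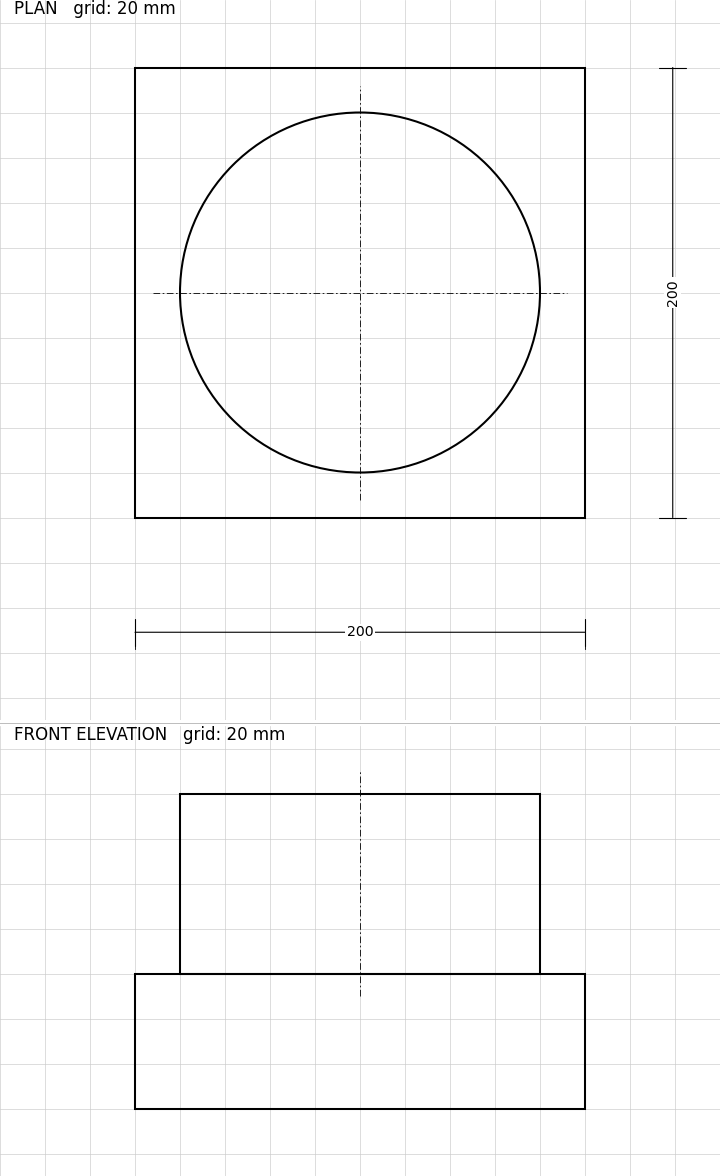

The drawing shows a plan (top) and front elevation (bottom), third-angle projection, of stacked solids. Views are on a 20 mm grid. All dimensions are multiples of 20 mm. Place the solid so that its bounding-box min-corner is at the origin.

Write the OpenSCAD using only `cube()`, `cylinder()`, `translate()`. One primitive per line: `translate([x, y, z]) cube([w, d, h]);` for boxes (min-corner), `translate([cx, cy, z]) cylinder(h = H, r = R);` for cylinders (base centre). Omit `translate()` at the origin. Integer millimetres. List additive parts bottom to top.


cube([200, 200, 60]);
translate([100, 100, 60]) cylinder(h = 80, r = 80);


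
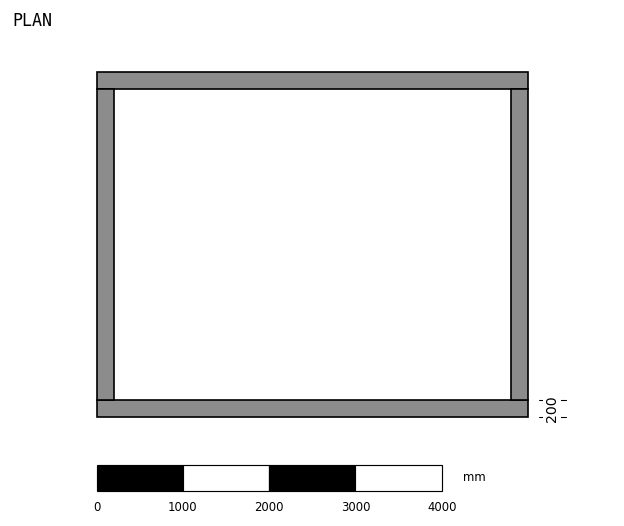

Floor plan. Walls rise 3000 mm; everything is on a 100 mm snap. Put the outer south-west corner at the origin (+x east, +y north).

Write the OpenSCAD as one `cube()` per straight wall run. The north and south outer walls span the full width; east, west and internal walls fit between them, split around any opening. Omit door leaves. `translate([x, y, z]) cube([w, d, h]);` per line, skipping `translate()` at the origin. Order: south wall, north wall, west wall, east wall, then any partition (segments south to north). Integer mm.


cube([5000, 200, 3000]);
translate([0, 3800, 0]) cube([5000, 200, 3000]);
translate([0, 200, 0]) cube([200, 3600, 3000]);
translate([4800, 200, 0]) cube([200, 3600, 3000]);
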